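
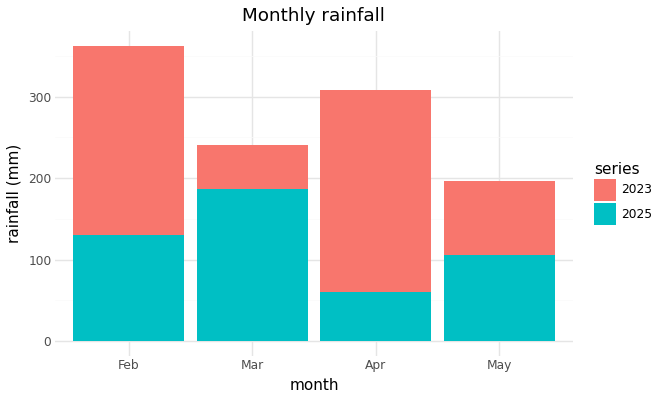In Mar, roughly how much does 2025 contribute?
2025 top ≈ 200, bottom ≈ 0; segment ≈ 200.

≈ 200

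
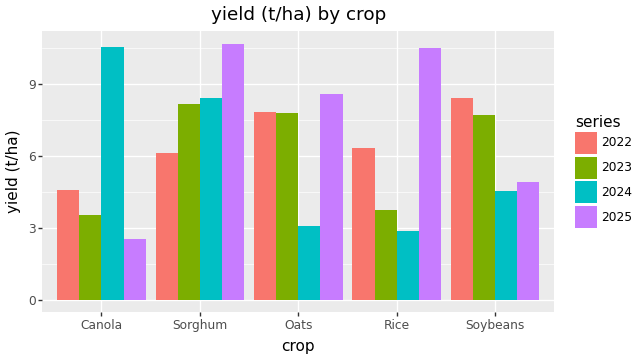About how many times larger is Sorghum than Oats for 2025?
Sorghum ≈ 11, Oats ≈ 9; 11/9 ≈ 1.22.

≈ 1.22×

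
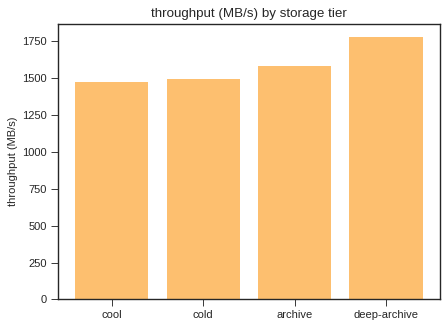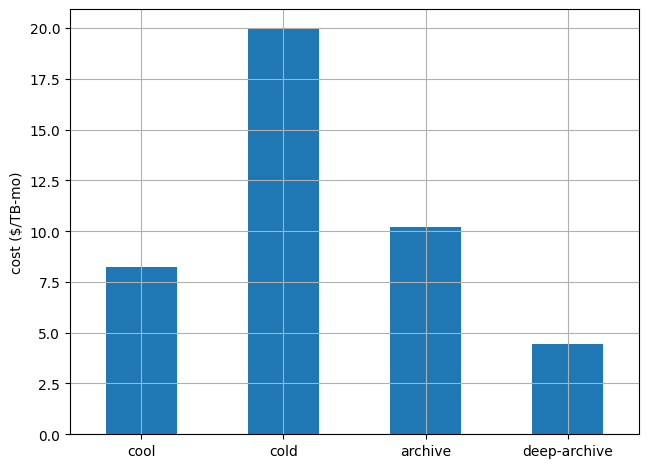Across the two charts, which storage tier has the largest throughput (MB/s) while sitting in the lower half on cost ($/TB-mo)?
Chart 2 median cost ($/TB-mo) ≈ 10; below-median storage tiers: cool, deep-archive. Among those, deep-archive has the highest throughput (MB/s) (≈ 1800).

deep-archive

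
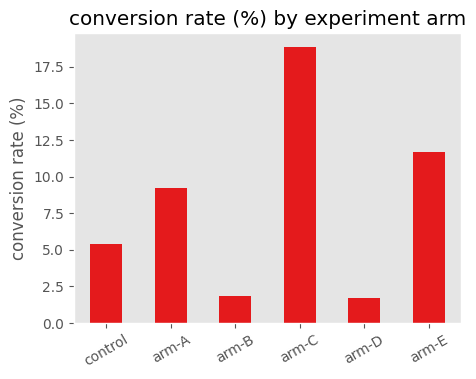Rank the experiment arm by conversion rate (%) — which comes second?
arm-E

Top 3: arm-C ≈ 18, arm-E ≈ 12, arm-A ≈ 10.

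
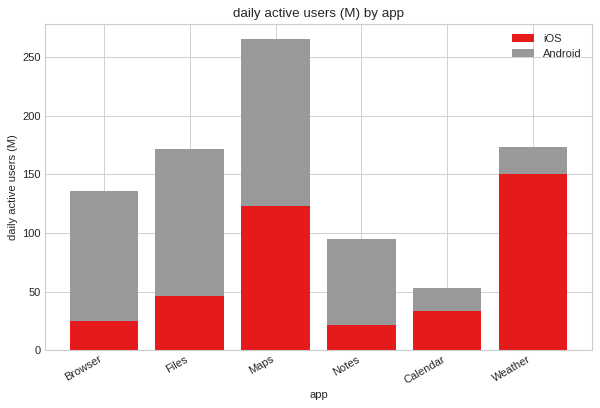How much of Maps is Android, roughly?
Android top ≈ 275, bottom ≈ 125; segment ≈ 150.

≈ 150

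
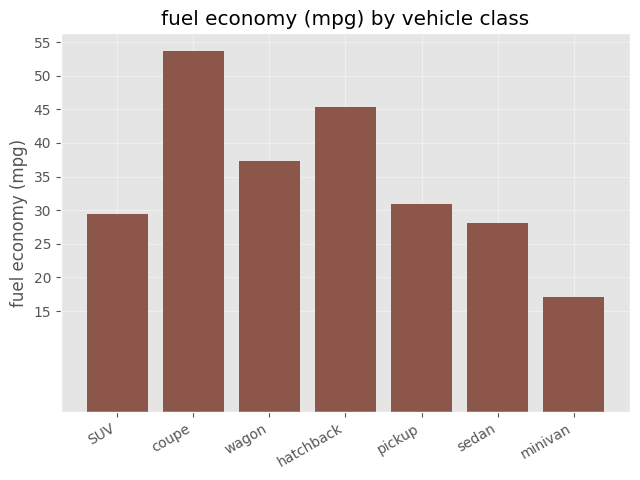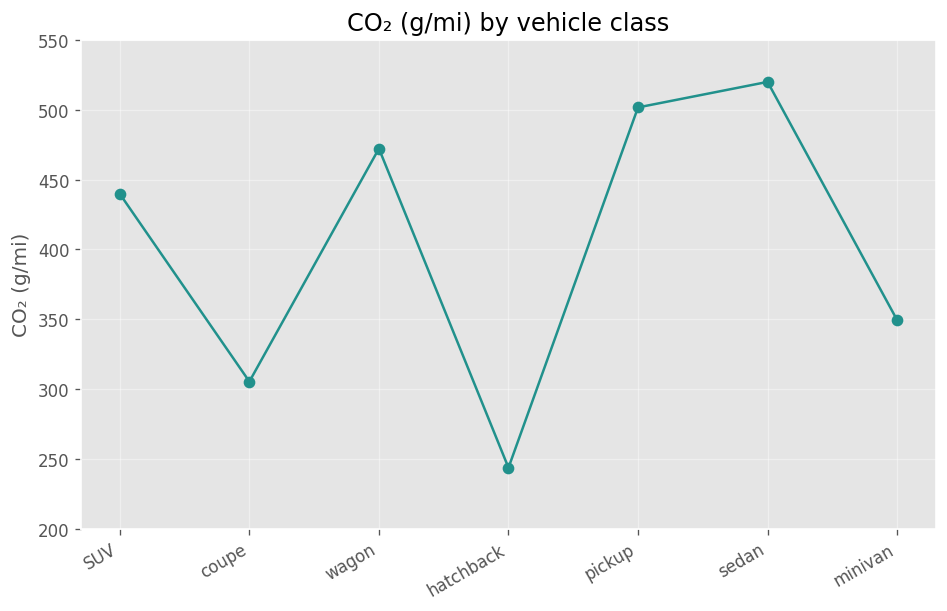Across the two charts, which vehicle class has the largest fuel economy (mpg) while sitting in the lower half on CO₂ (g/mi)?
Chart 2 median CO₂ (g/mi) ≈ 450; below-median vehicle classes: coupe, hatchback, minivan. Among those, coupe has the highest fuel economy (mpg) (≈ 55).

coupe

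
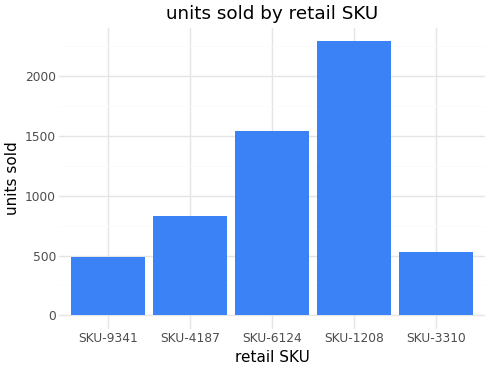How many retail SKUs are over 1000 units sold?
Above 1000: SKU-6124, SKU-1208.

2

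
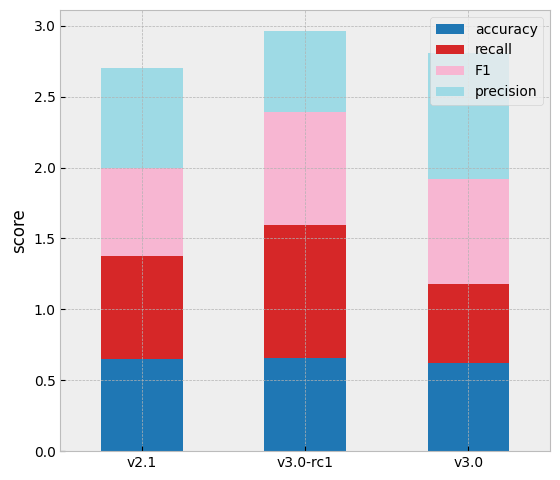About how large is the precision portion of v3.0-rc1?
≈ 0.5

precision top ≈ 3.0, bottom ≈ 2.5; segment ≈ 0.5.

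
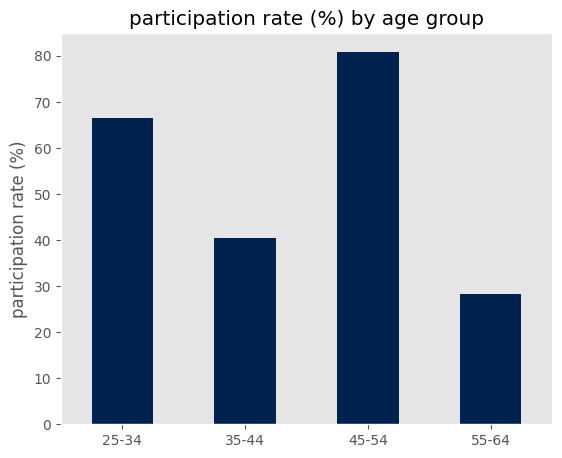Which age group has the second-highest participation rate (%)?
25-34

Top 3: 45-54 ≈ 80, 25-34 ≈ 70, 35-44 ≈ 40.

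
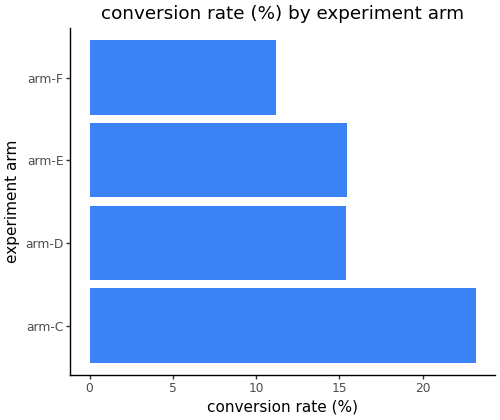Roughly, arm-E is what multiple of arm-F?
arm-E ≈ 16, arm-F ≈ 12; 16/12 ≈ 1.33.

≈ 1.33×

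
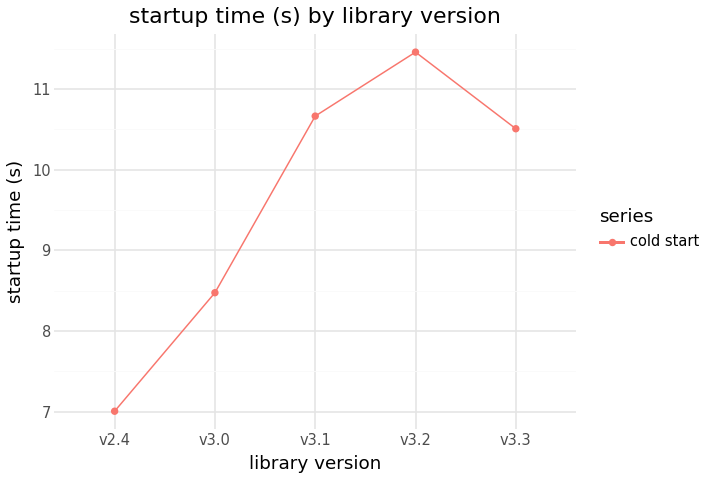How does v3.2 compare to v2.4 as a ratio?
≈ 1.64×

v3.2 ≈ 11.5, v2.4 ≈ 7.0; 11.5/7.0 ≈ 1.64.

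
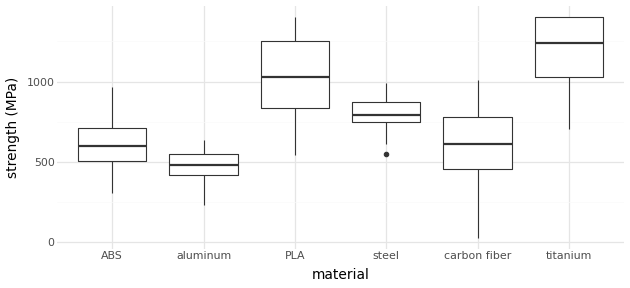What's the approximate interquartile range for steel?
Q3 ≈ 900, Q1 ≈ 800; IQR ≈ 100.

≈ 100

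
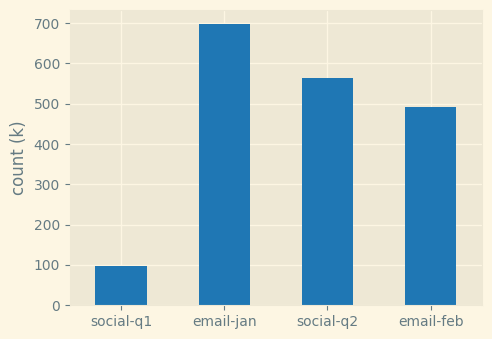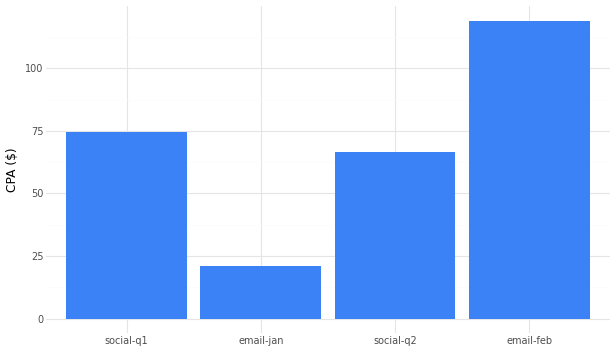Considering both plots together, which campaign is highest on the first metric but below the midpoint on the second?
email-jan

Chart 2 median CPA ($) ≈ 80; below-median campaigns: email-jan, social-q2. Among those, email-jan has the highest count (k) (≈ 700).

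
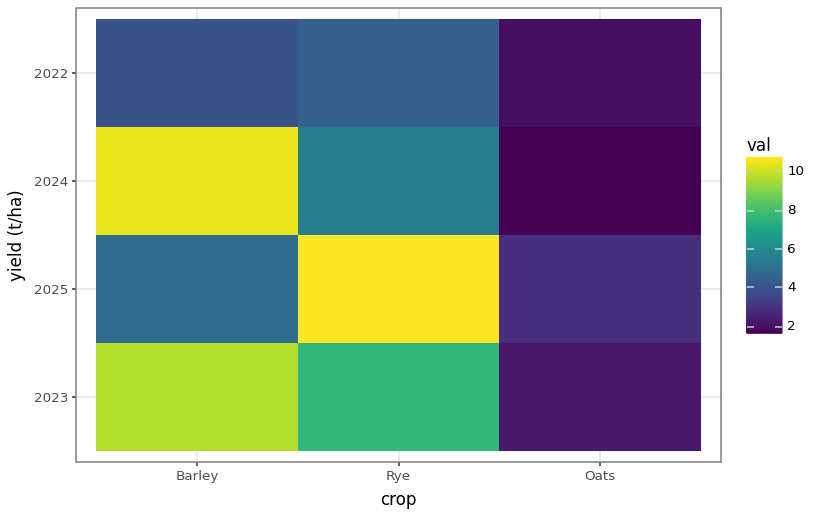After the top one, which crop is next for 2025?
Top 3 for 2025: Rye ≈ 11, Barley ≈ 5, Oats ≈ 3.

Barley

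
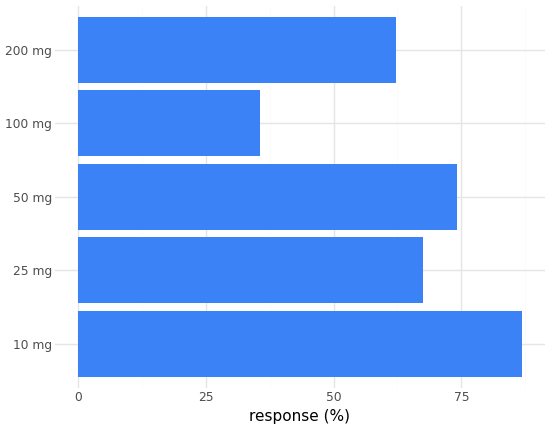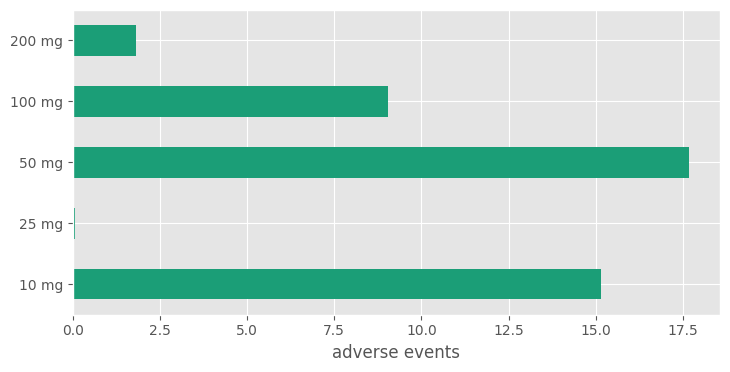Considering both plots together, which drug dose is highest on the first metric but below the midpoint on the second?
25 mg

Chart 2 median adverse events ≈ 10; below-median drug doses: 25 mg, 200 mg. Among those, 25 mg has the highest response (%) (≈ 70).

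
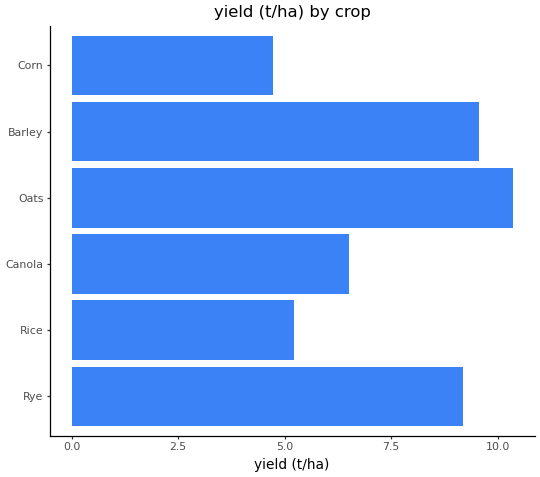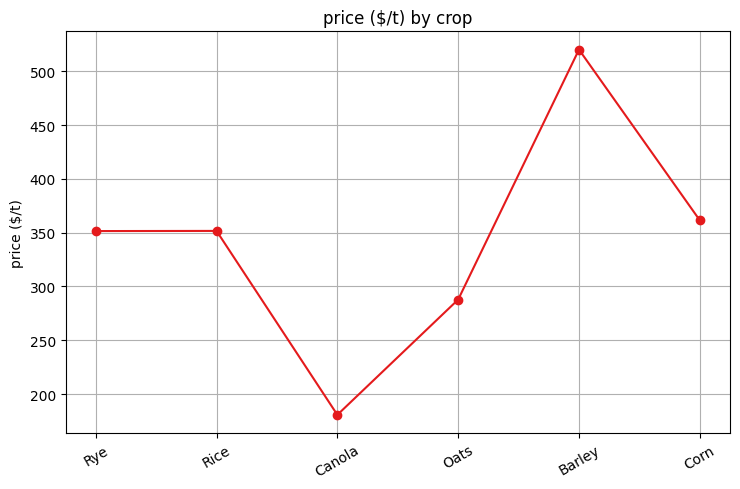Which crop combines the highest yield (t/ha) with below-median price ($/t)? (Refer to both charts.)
Chart 2 median price ($/t) ≈ 350; below-median crops: Rye, Canola, Oats. Among those, Oats has the highest yield (t/ha) (≈ 10).

Oats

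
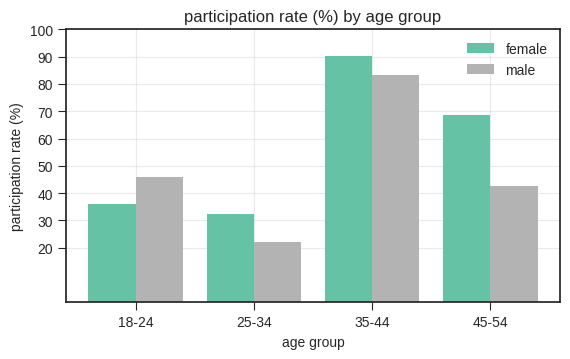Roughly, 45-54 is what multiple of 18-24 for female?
45-54 ≈ 70, 18-24 ≈ 40; 70/40 ≈ 1.75.

≈ 1.75×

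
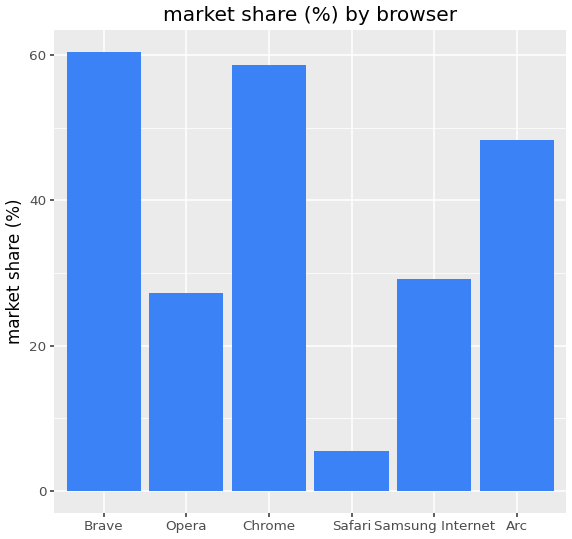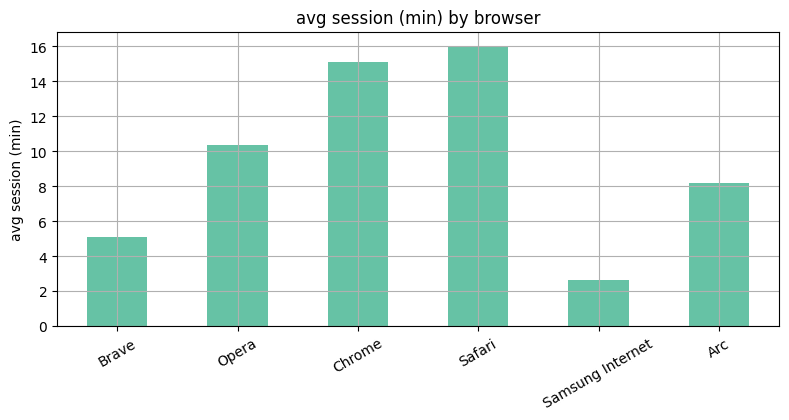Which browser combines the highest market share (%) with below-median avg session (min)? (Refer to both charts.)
Brave

Chart 2 median avg session (min) ≈ 10; below-median browsers: Brave, Samsung Internet, Arc. Among those, Brave has the highest market share (%) (≈ 60).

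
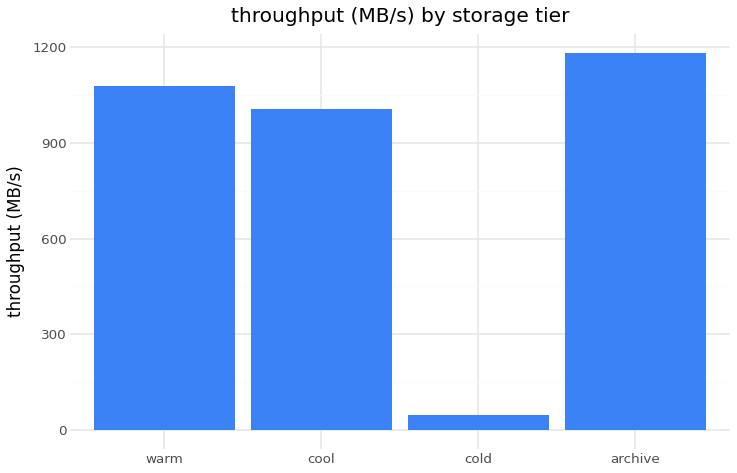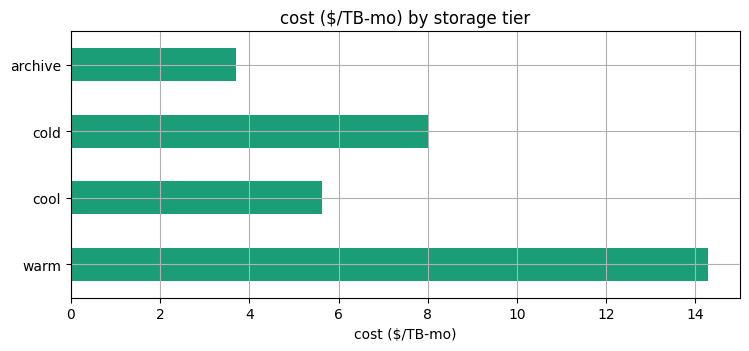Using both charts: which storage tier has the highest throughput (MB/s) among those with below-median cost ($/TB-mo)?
archive

Chart 2 median cost ($/TB-mo) ≈ 6; below-median storage tiers: cool, archive. Among those, archive has the highest throughput (MB/s) (≈ 1200).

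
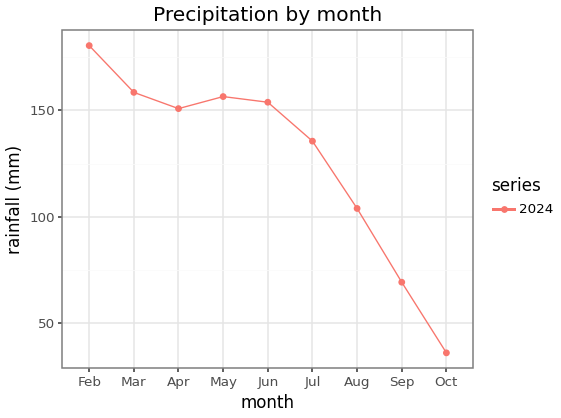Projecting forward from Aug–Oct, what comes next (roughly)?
Last three: 100, 60, 40 → slope ≈ -30/step → next ≈ 10.

≈ 10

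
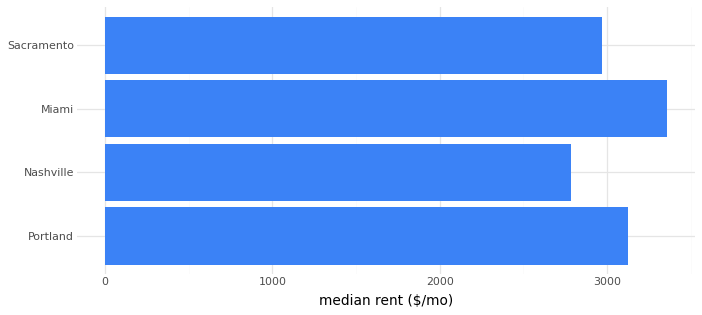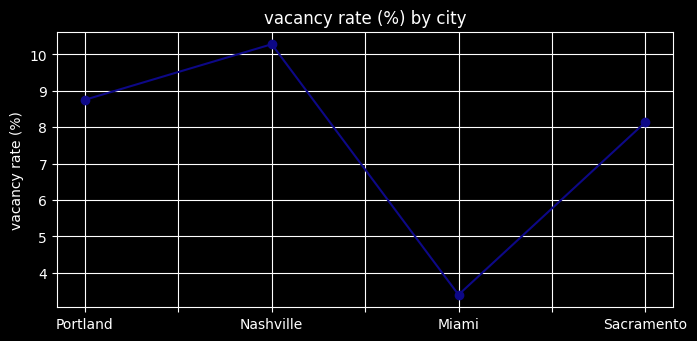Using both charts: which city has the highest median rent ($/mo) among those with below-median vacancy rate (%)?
Miami

Chart 2 median vacancy rate (%) ≈ 8; below-median cities: Miami, Sacramento. Among those, Miami has the highest median rent ($/mo) (≈ 3500).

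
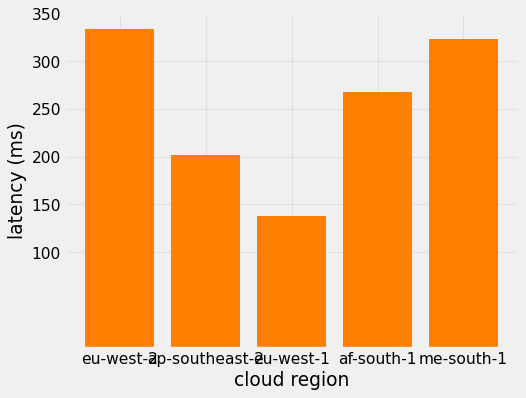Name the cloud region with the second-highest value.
Top 3: eu-west-2 ≈ 350, me-south-1 ≈ 300, af-south-1 ≈ 250.

me-south-1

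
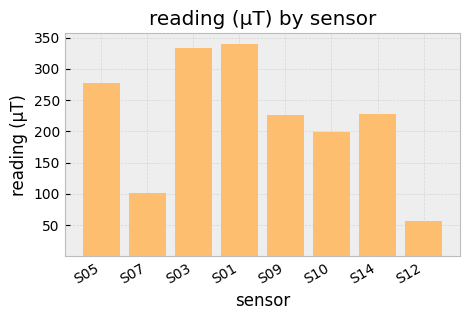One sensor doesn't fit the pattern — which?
S12

S12 ≈ 50; the rest sit between ≈ 100 and ≈ 350.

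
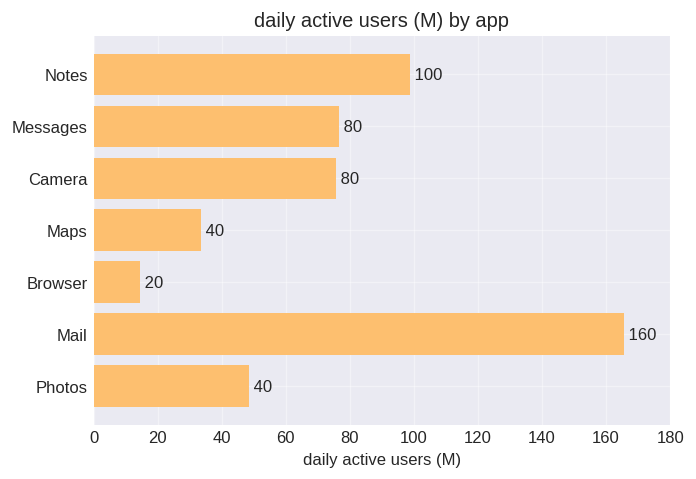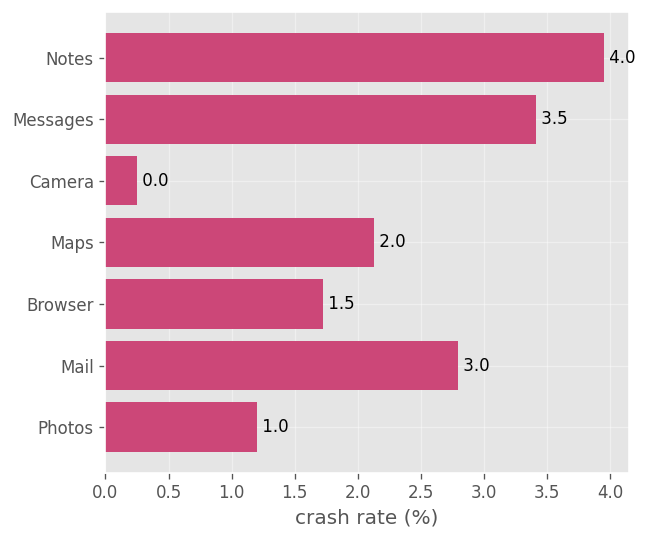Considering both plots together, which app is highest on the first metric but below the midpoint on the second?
Chart 2 median crash rate (%) ≈ 2; below-median apps: Camera, Browser, Photos. Among those, Camera has the highest daily active users (M) (≈ 80).

Camera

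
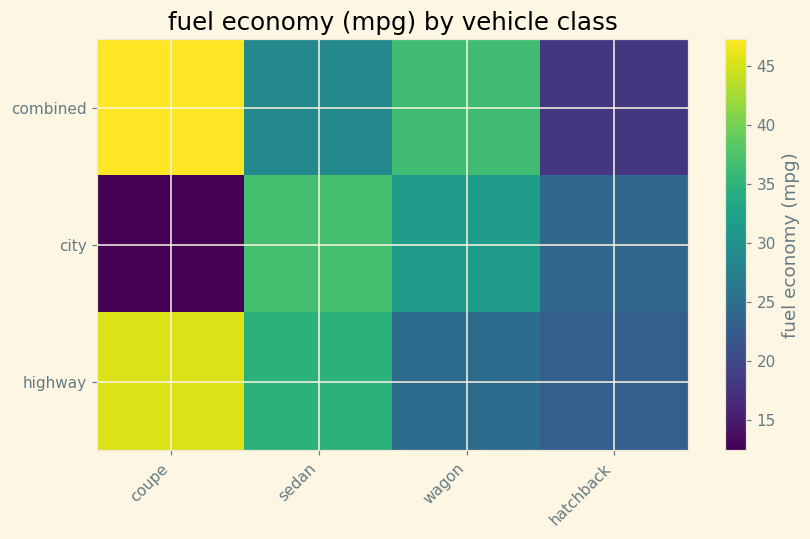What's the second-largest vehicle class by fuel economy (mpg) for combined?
Top 3 for combined: coupe ≈ 45, wagon ≈ 35, sedan ≈ 30.

wagon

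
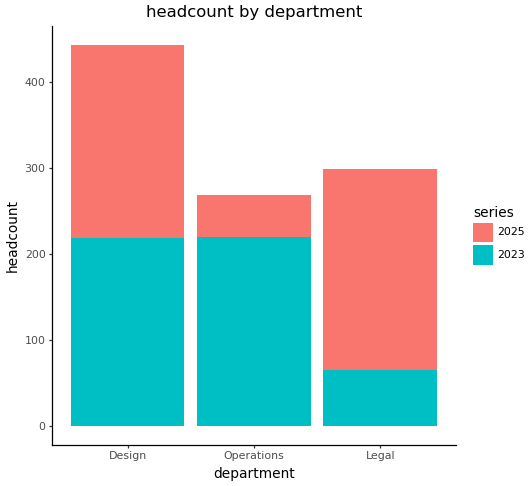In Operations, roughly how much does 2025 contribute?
≈ 50

2025 top ≈ 250, bottom ≈ 200; segment ≈ 50.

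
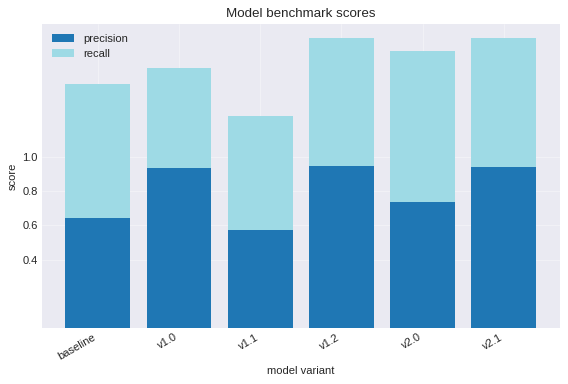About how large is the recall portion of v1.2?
recall top ≈ 1.6, bottom ≈ 1.0; segment ≈ 0.6.

≈ 0.6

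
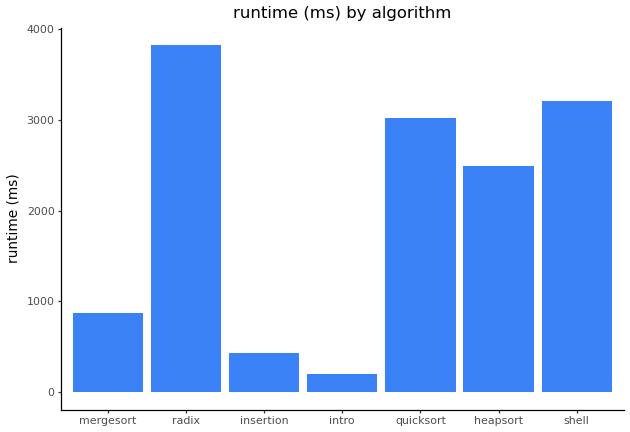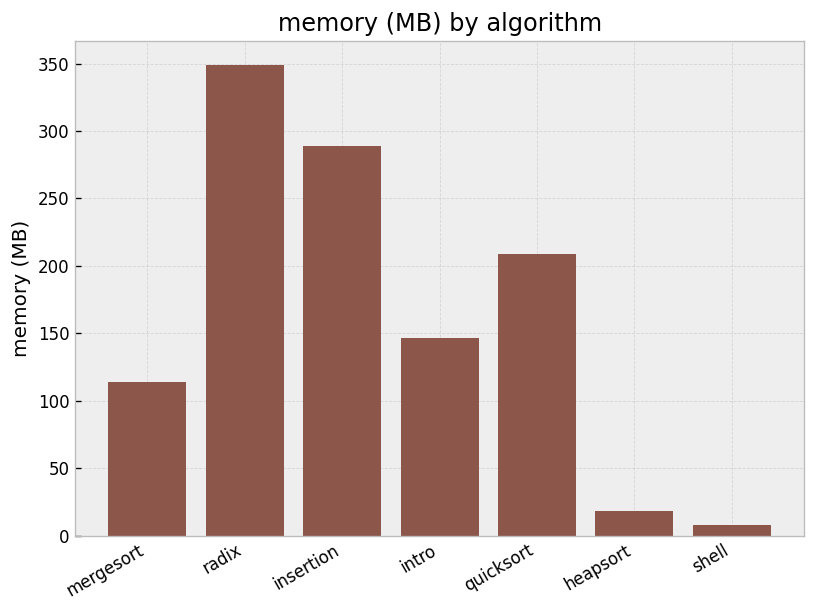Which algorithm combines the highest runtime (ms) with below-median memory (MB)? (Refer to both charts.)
shell

Chart 2 median memory (MB) ≈ 150; below-median algorithms: mergesort, heapsort, shell. Among those, shell has the highest runtime (ms) (≈ 3000).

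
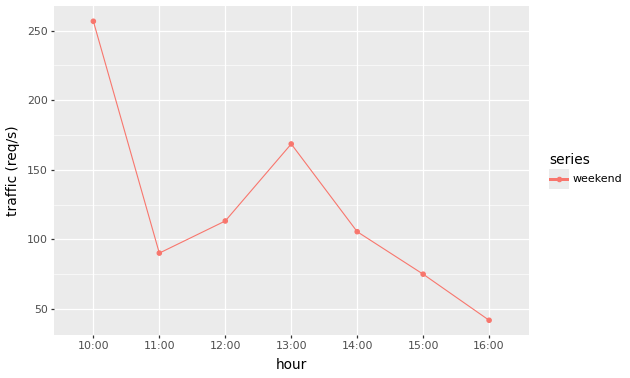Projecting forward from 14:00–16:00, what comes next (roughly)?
Last three: 100, 80, 40 → slope ≈ -30/step → next ≈ 10.

≈ 10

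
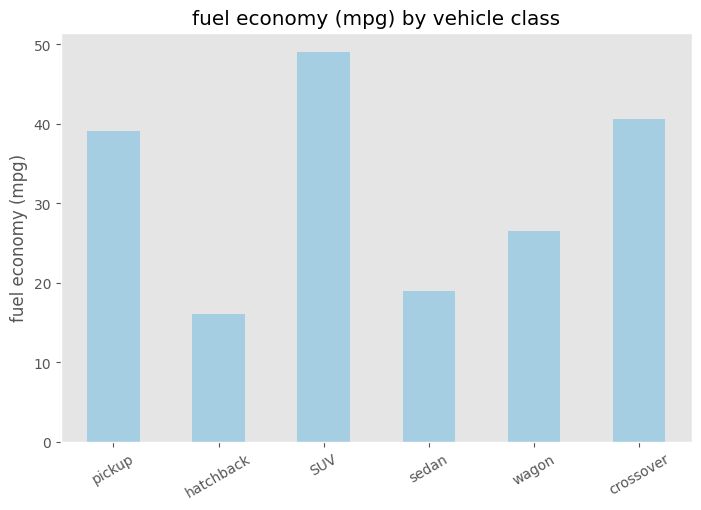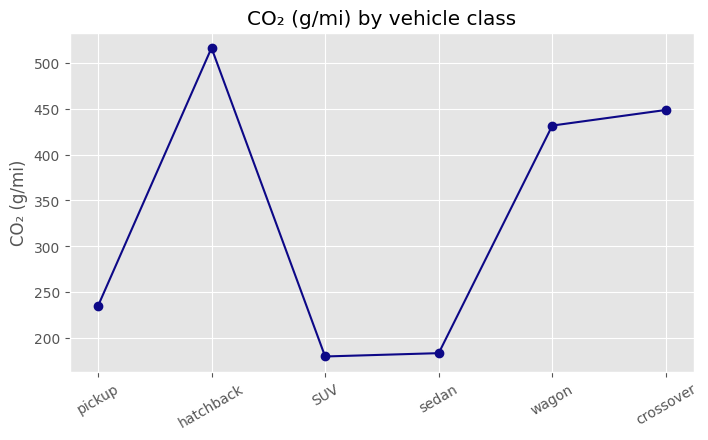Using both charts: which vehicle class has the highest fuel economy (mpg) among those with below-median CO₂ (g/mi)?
SUV

Chart 2 median CO₂ (g/mi) ≈ 350; below-median vehicle classes: pickup, SUV, sedan. Among those, SUV has the highest fuel economy (mpg) (≈ 50).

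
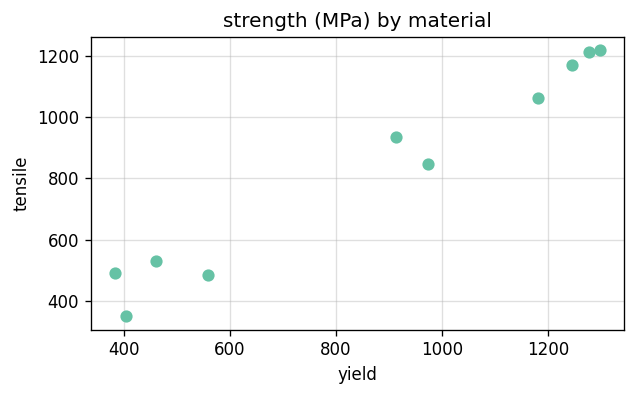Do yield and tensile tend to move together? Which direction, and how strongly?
Points are positively correlated; strong (|r| ≈ 1.0).

positive, strong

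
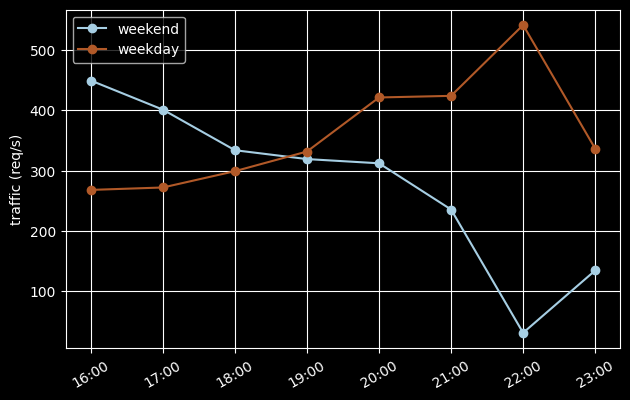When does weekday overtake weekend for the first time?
19:00

18:00: weekday ≈ 300 vs weekend ≈ 350 (not yet); 19:00: weekday ≈ 350 vs weekend ≈ 300 (first crossover).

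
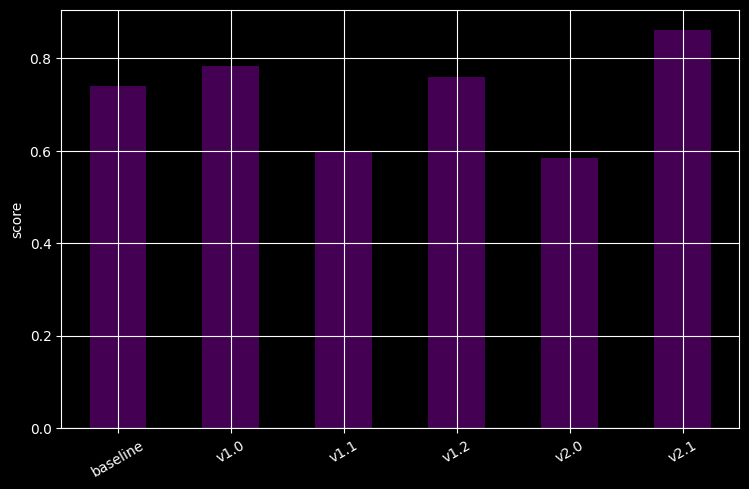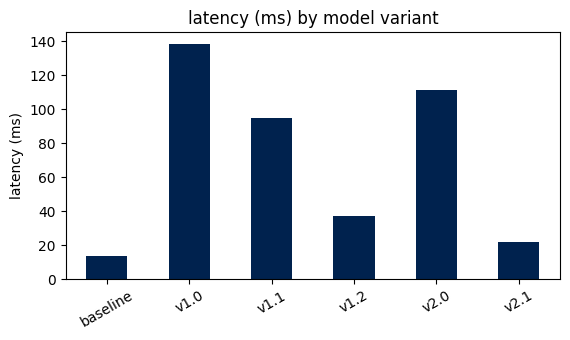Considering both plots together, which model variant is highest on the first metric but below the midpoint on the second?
Chart 2 median latency (ms) ≈ 60; below-median model variants: baseline, v1.2, v2.1. Among those, v2.1 has the highest score (≈ 0.9).

v2.1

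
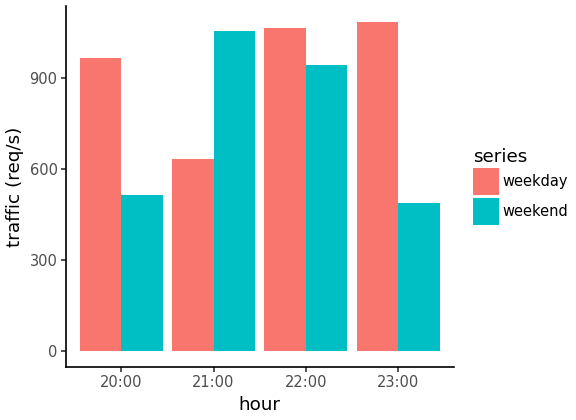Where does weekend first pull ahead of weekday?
20:00: weekend ≈ 500 vs weekday ≈ 1000 (not yet); 21:00: weekend ≈ 1100 vs weekday ≈ 600 (first crossover).

21:00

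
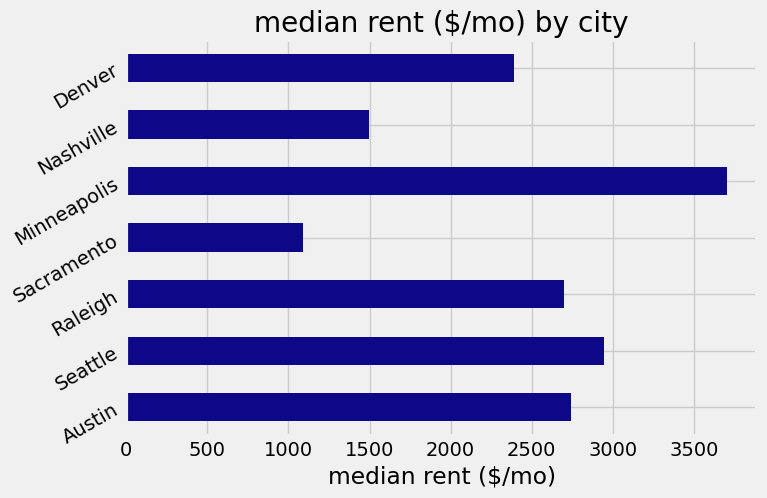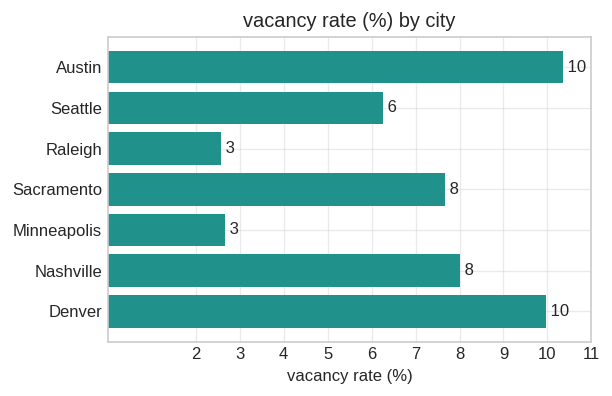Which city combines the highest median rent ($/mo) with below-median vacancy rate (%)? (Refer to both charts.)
Chart 2 median vacancy rate (%) ≈ 8; below-median cities: Seattle, Raleigh, Minneapolis. Among those, Minneapolis has the highest median rent ($/mo) (≈ 3500).

Minneapolis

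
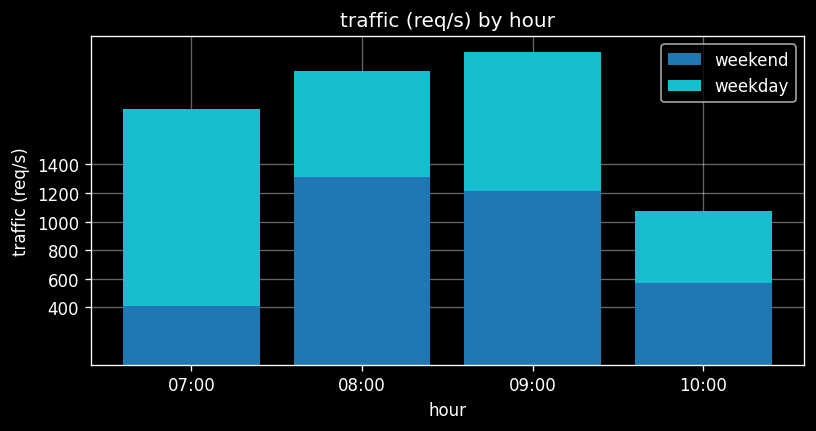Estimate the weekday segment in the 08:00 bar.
≈ 600

weekday top ≈ 2000, bottom ≈ 1400; segment ≈ 600.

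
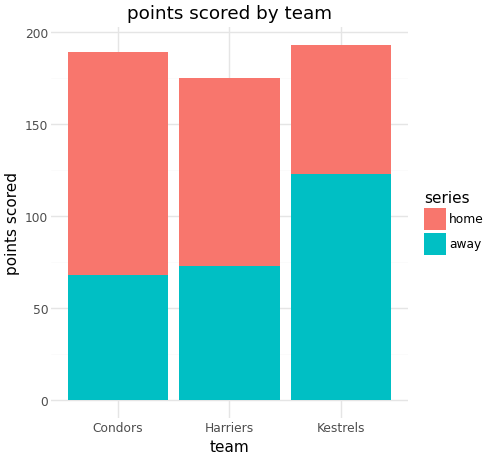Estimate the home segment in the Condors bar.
≈ 120

home top ≈ 180, bottom ≈ 60; segment ≈ 120.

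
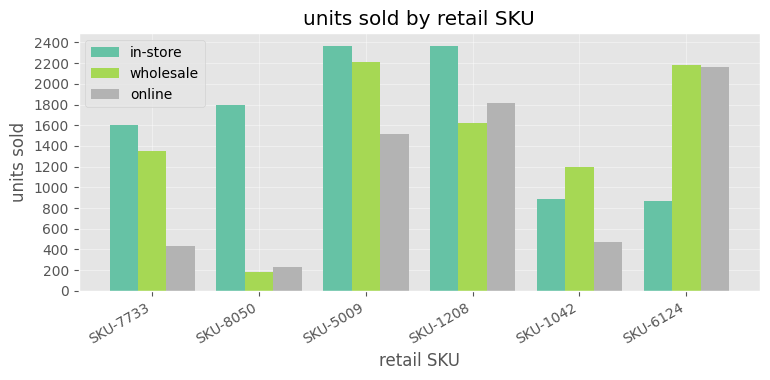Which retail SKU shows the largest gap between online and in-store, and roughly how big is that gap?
SKU-8050: online ≈ 200, in-store ≈ 1800 → gap ≈ 1600. Next-largest (SKU-6124) is only ≈ 1400.

SKU-8050, ≈ 1600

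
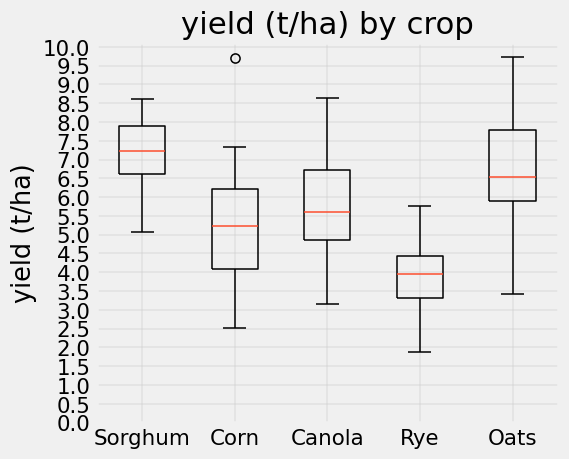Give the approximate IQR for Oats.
≈ 2.0

Q3 ≈ 8.0, Q1 ≈ 6.0; IQR ≈ 2.0.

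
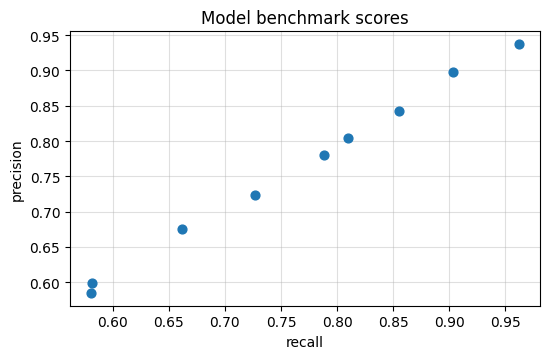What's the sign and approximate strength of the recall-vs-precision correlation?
positive, strong

Points are positively correlated; strong (|r| ≈ 1.0).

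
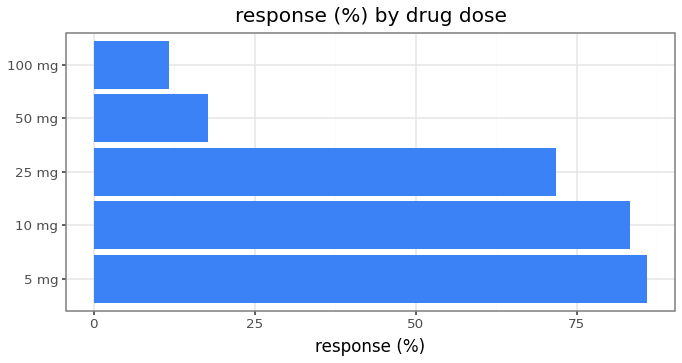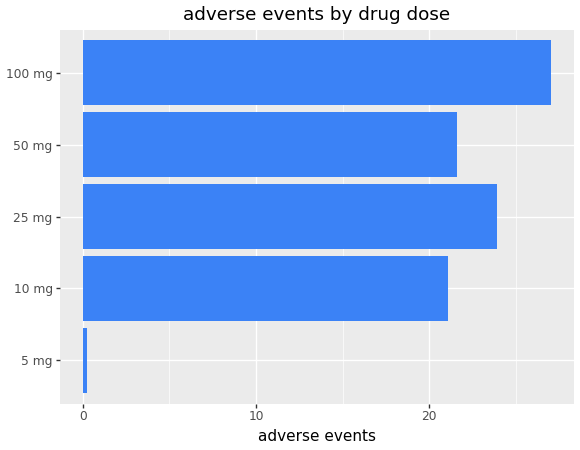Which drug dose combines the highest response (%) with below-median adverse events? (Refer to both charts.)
5 mg

Chart 2 median adverse events ≈ 20; below-median drug doses: 5 mg, 10 mg. Among those, 5 mg has the highest response (%) (≈ 90).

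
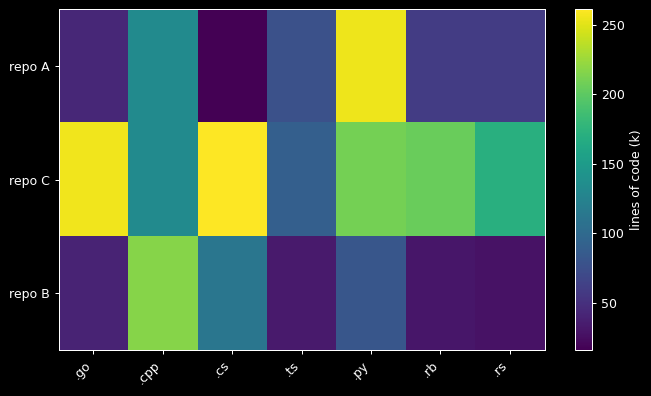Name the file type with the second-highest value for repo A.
Top 3 for repo A: .py ≈ 250, .cpp ≈ 125, .ts ≈ 75.

.cpp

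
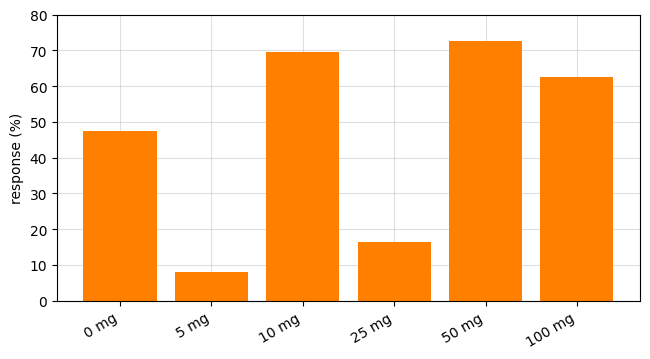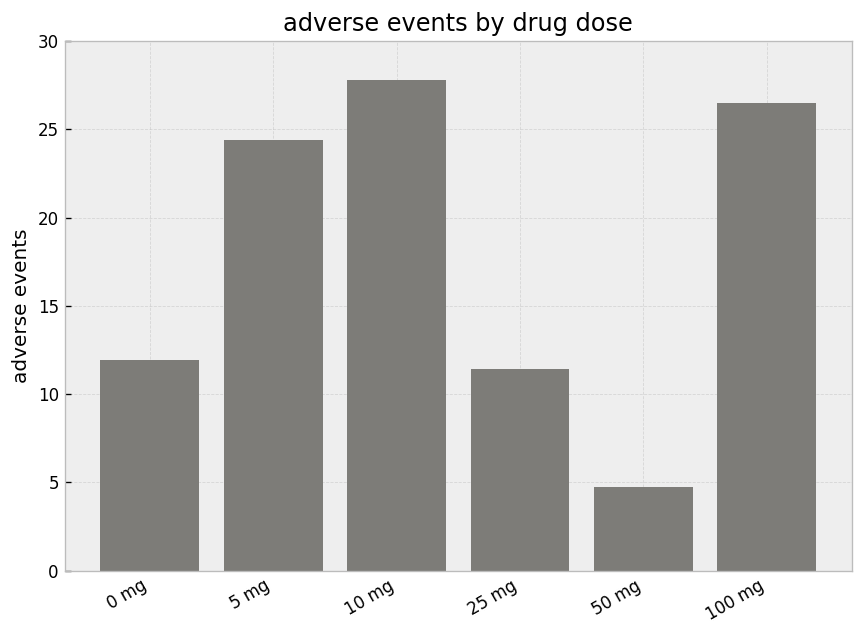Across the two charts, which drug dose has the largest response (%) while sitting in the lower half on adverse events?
50 mg

Chart 2 median adverse events ≈ 20; below-median drug doses: 0 mg, 25 mg, 50 mg. Among those, 50 mg has the highest response (%) (≈ 70).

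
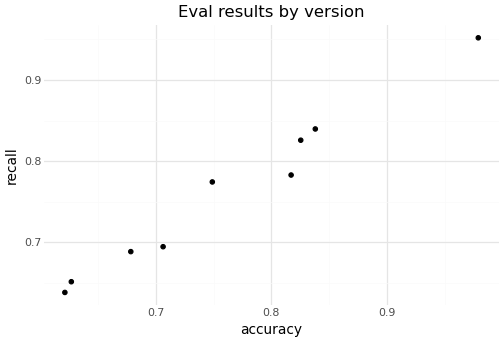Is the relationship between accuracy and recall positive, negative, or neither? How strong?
Points are positively correlated; strong (|r| ≈ 1.0).

positive, strong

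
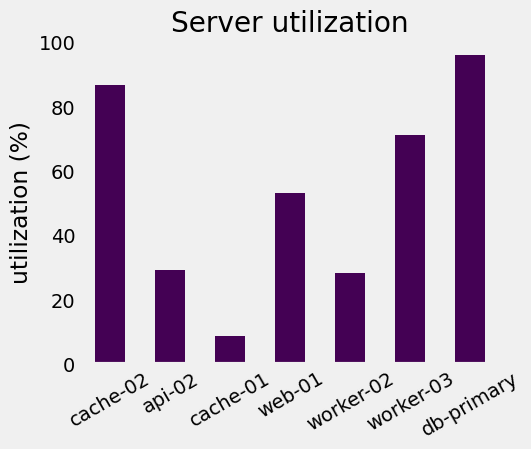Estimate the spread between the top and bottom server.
Max db-primary ≈ 100, min cache-01 ≈ 10; range ≈ 90.

≈ 90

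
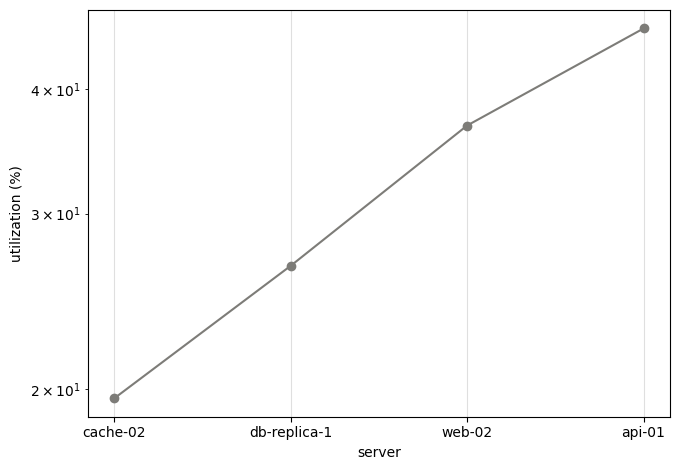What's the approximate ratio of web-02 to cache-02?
web-02 ≈ 35, cache-02 ≈ 20; 35/20 ≈ 1.75.

≈ 1.75×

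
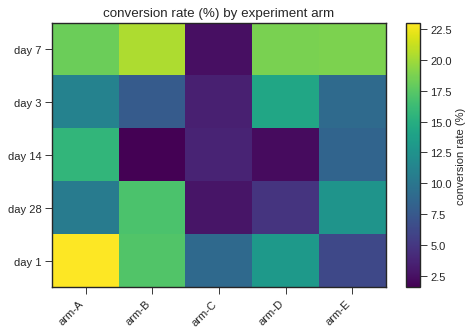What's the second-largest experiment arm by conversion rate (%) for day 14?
Top 3 for day 14: arm-A ≈ 16, arm-E ≈ 8, arm-C ≈ 4.

arm-E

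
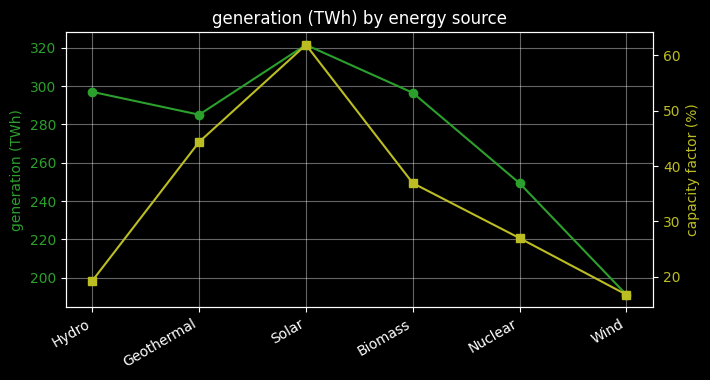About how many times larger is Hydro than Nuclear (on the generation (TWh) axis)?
≈ 1.25×

Hydro ≈ 300, Nuclear ≈ 240; 300/240 ≈ 1.25.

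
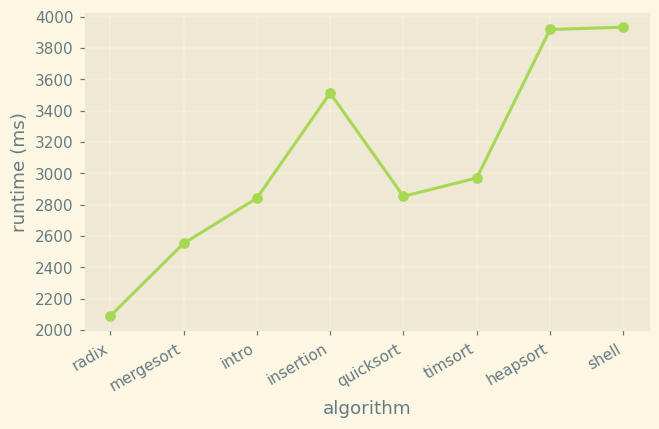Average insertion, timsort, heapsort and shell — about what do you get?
(3600 + 3000 + 4000 + 4000) / 4 ≈ 3650.

≈ 3650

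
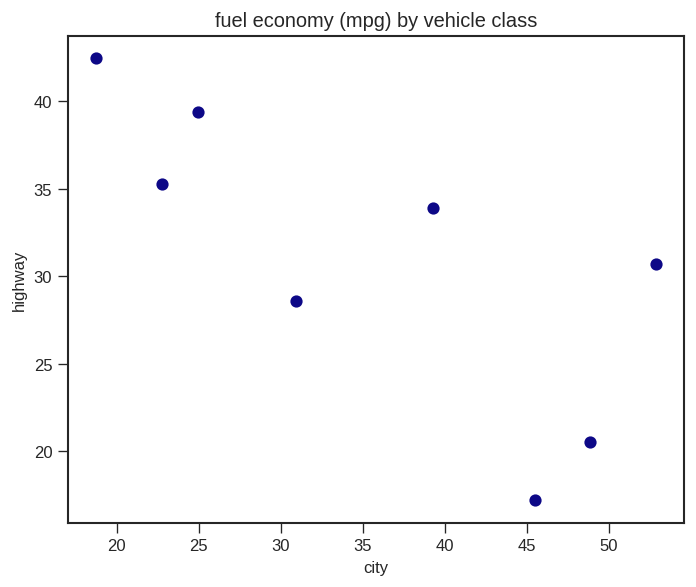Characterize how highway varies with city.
negative, strong

Points are negatively correlated; strong (|r| ≈ 0.8).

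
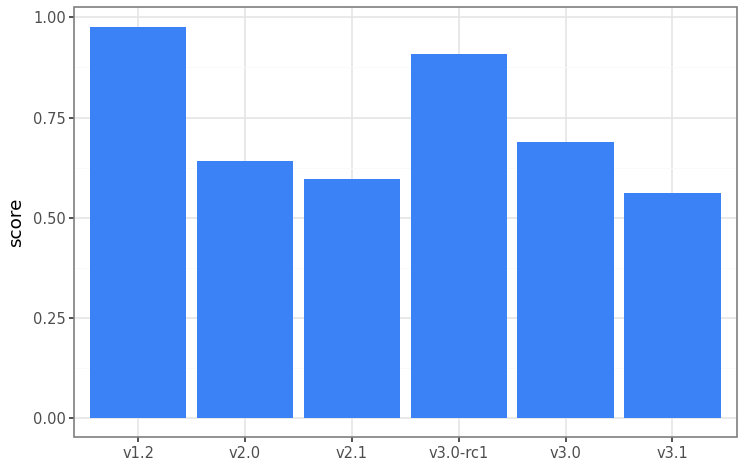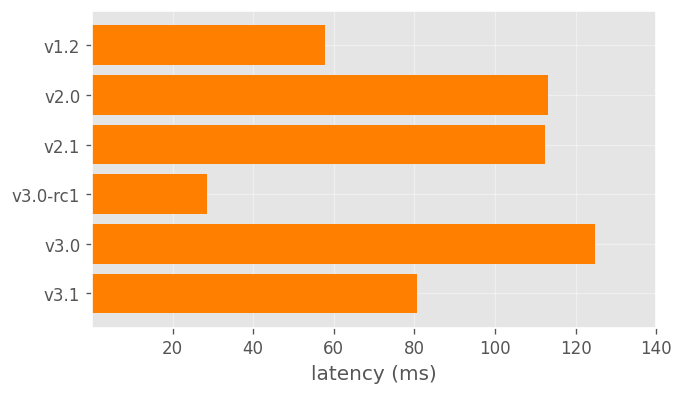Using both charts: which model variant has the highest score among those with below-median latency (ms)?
v1.2

Chart 2 median latency (ms) ≈ 100; below-median model variants: v1.2, v3.0-rc1, v3.1. Among those, v1.2 has the highest score (≈ 1).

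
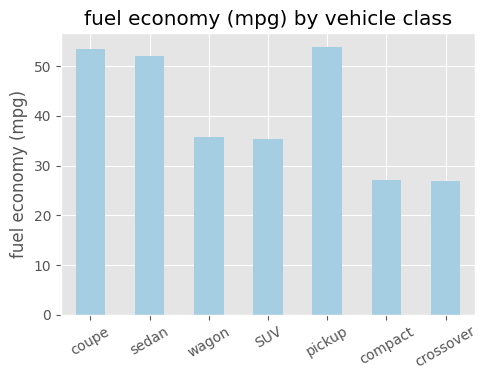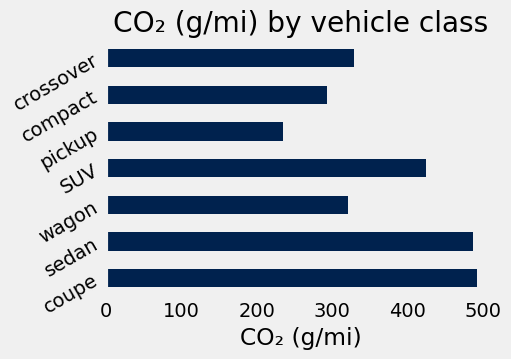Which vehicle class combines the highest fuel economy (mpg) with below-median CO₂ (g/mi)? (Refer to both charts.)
pickup

Chart 2 median CO₂ (g/mi) ≈ 350; below-median vehicle classes: wagon, pickup, compact. Among those, pickup has the highest fuel economy (mpg) (≈ 55).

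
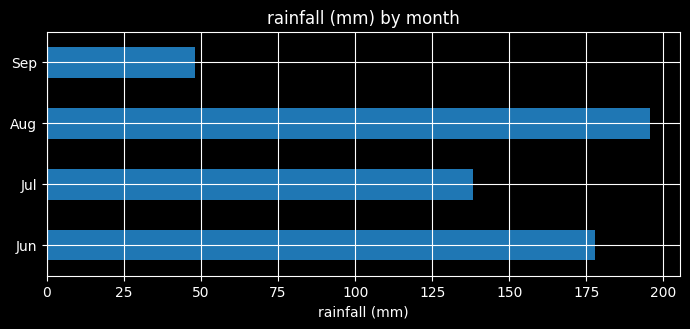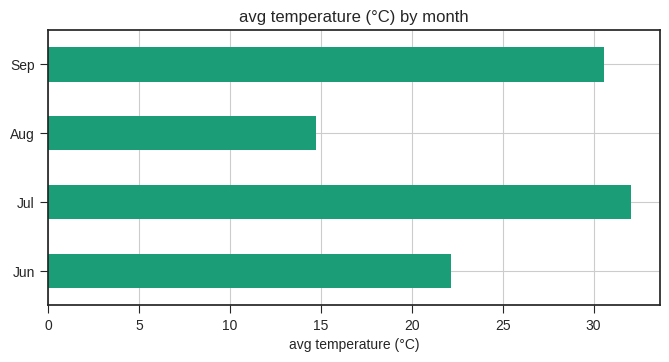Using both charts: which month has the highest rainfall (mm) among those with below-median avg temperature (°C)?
Aug

Chart 2 median avg temperature (°C) ≈ 25; below-median months: Jun, Aug. Among those, Aug has the highest rainfall (mm) (≈ 200).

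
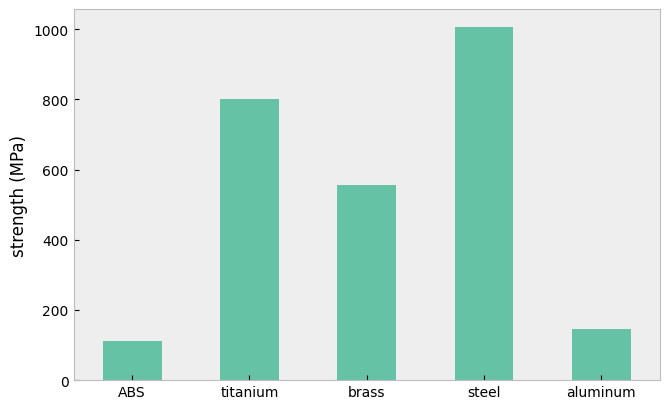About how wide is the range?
Max steel ≈ 1000, min ABS ≈ 100; range ≈ 900.

≈ 900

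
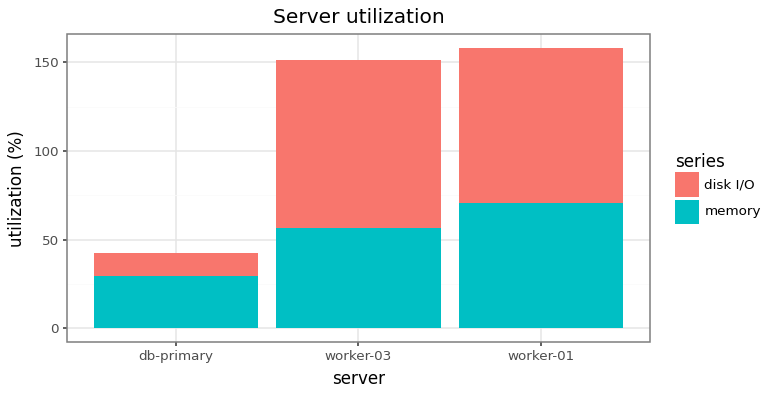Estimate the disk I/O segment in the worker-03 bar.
≈ 100

disk I/O top ≈ 160, bottom ≈ 60; segment ≈ 100.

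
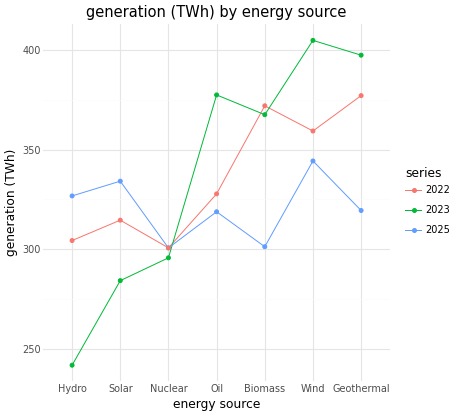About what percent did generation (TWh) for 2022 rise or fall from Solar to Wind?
Solar ≈ 320, Wind ≈ 360; (360 − 320) / 320 ≈ +12.5%.

≈ +12.5%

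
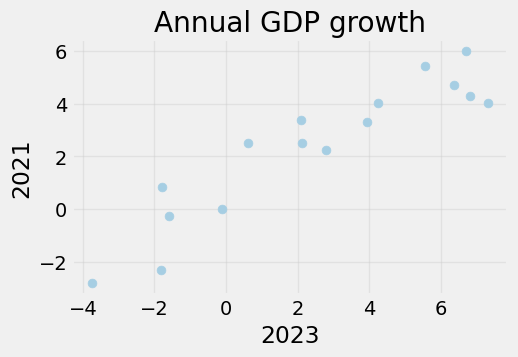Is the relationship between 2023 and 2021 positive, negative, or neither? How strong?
Points are positively correlated; strong (|r| ≈ 0.9).

positive, strong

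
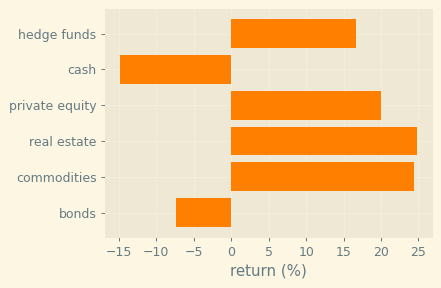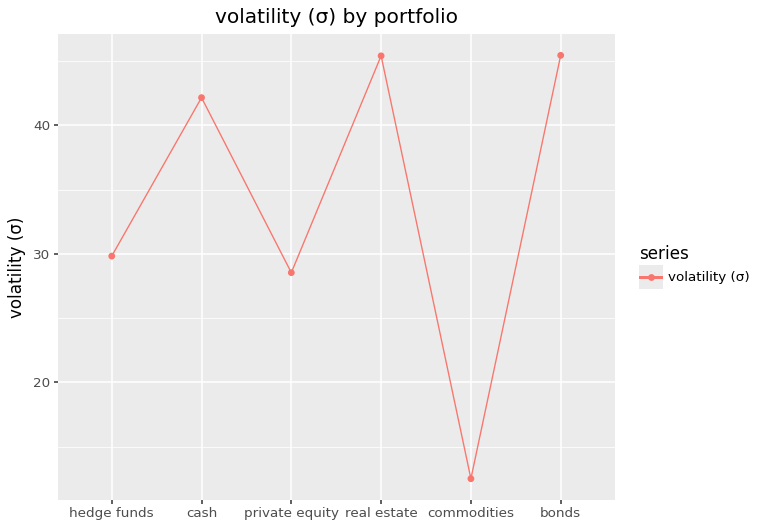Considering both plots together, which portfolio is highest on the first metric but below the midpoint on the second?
commodities

Chart 2 median volatility (σ) ≈ 35; below-median portfolios: hedge funds, private equity, commodities. Among those, commodities has the highest return (%) (≈ 25).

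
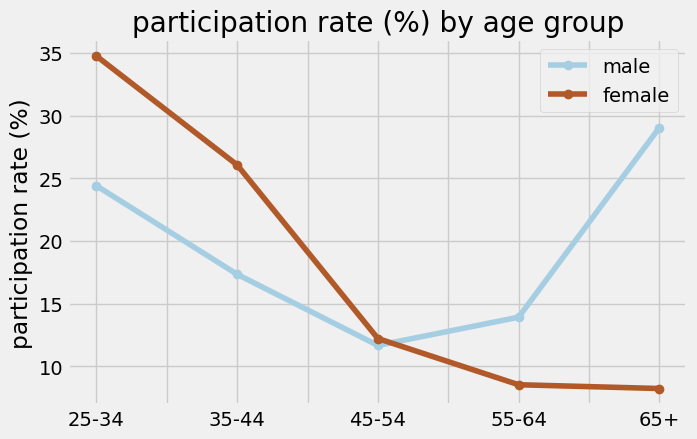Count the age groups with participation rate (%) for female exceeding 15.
Above 15: 25-34, 35-44.

2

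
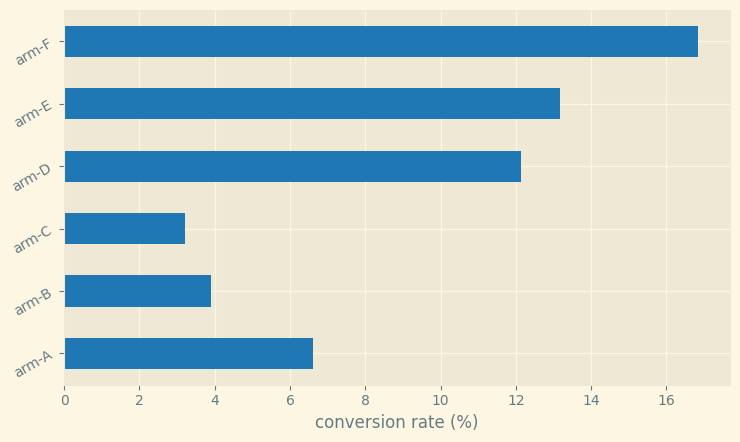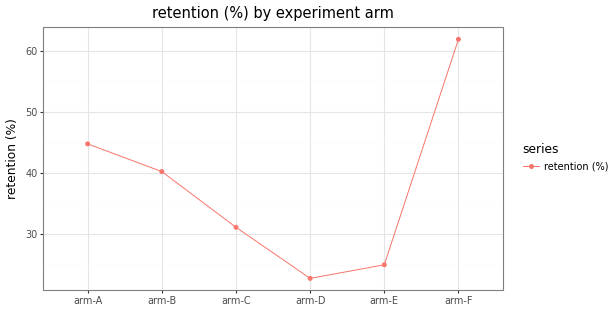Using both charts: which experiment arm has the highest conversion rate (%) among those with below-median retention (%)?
Chart 2 median retention (%) ≈ 40; below-median experiment arms: arm-C, arm-D, arm-E. Among those, arm-E has the highest conversion rate (%) (≈ 14).

arm-E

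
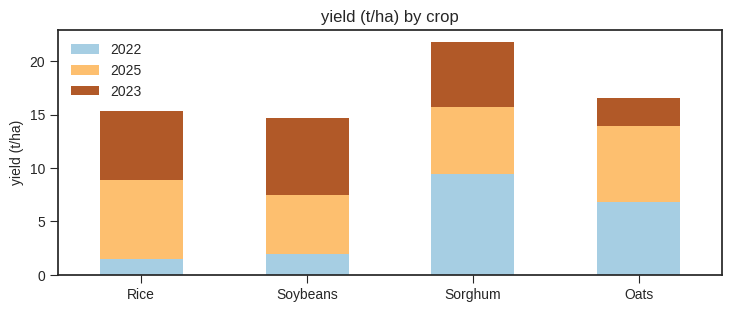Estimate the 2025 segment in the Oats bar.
2025 top ≈ 14, bottom ≈ 6; segment ≈ 8.

≈ 8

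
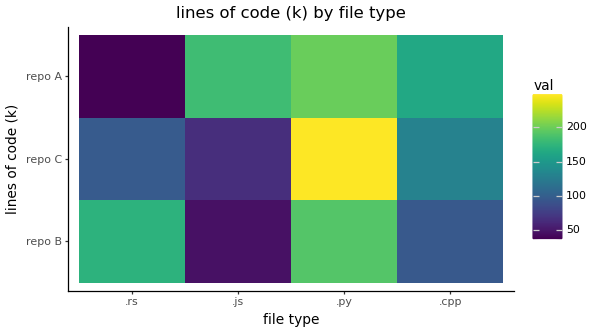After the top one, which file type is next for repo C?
Top 3 for repo C: .py ≈ 240, .cpp ≈ 140, .rs ≈ 100.

.cpp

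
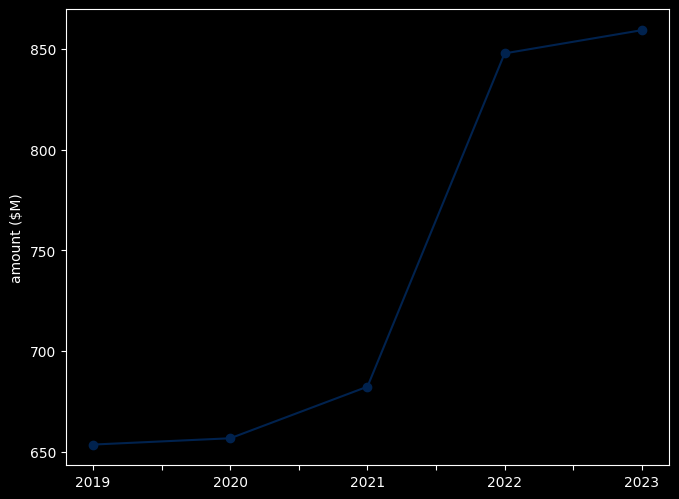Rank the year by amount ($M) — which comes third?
Top 4: 2023 ≈ 860, 2022 ≈ 840, 2021 ≈ 680, 2020 ≈ 660.

2021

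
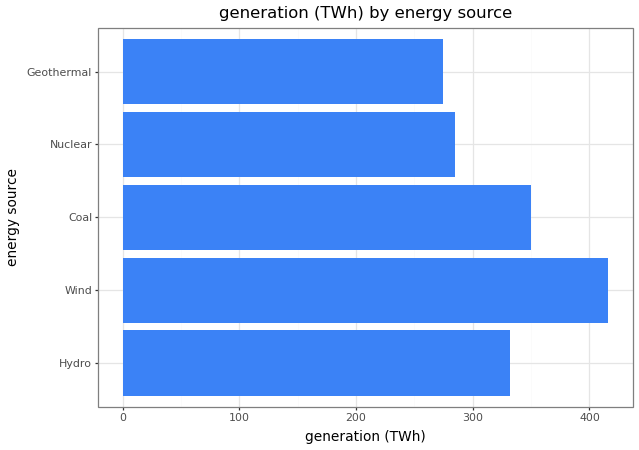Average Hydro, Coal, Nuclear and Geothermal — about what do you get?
≈ 312

(350 + 350 + 300 + 250) / 4 ≈ 312.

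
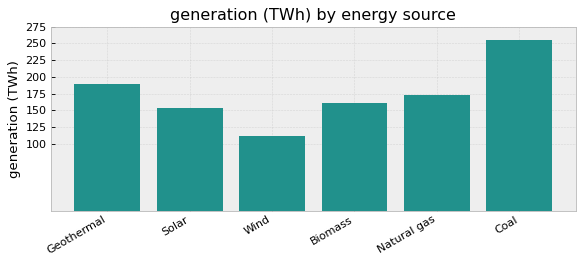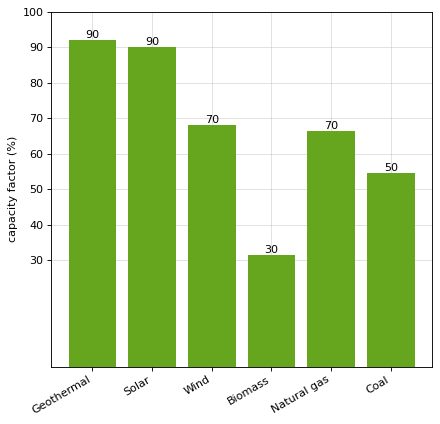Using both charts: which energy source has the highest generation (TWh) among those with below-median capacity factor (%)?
Chart 2 median capacity factor (%) ≈ 70; below-median energy sources: Biomass, Natural gas, Coal. Among those, Coal has the highest generation (TWh) (≈ 250).

Coal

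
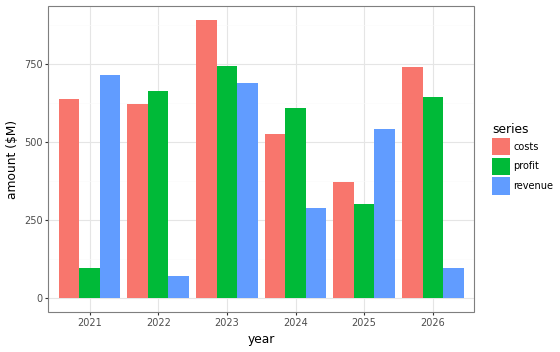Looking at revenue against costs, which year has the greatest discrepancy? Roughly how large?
2026, ≈ 600 $M

2026: revenue ≈ 100, costs ≈ 700 → gap ≈ 600. Next-largest (2022) is only ≈ 500.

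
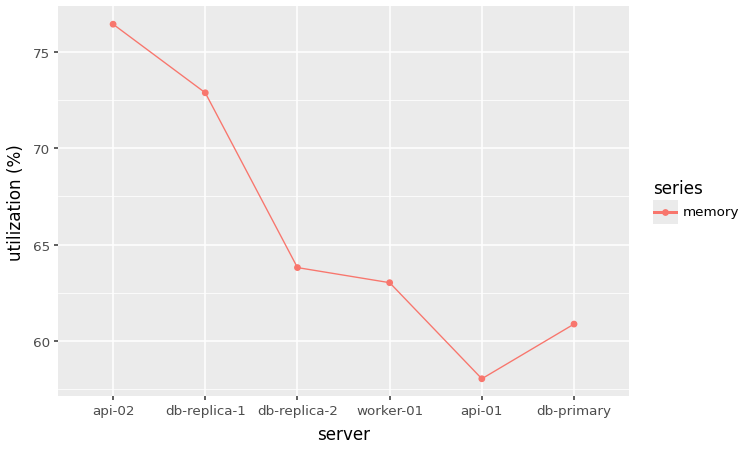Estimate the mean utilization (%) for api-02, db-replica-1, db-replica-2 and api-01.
(76 + 72 + 64 + 58) / 4 ≈ 68.

≈ 68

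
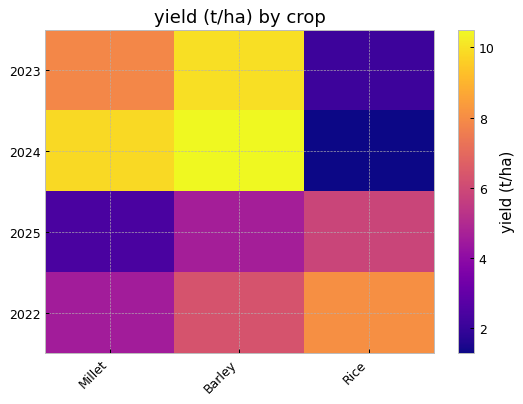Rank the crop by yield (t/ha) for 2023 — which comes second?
Millet

Top 3 for 2023: Barley ≈ 10, Millet ≈ 8, Rice ≈ 2.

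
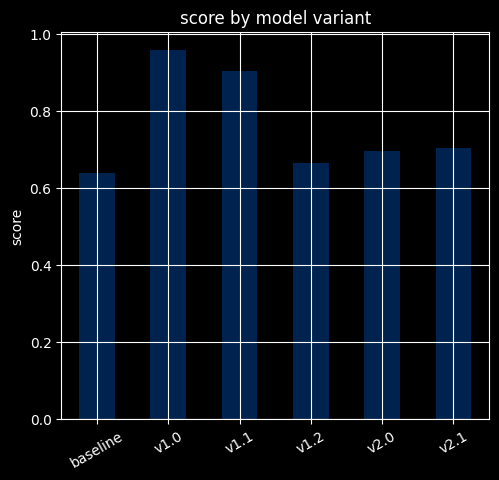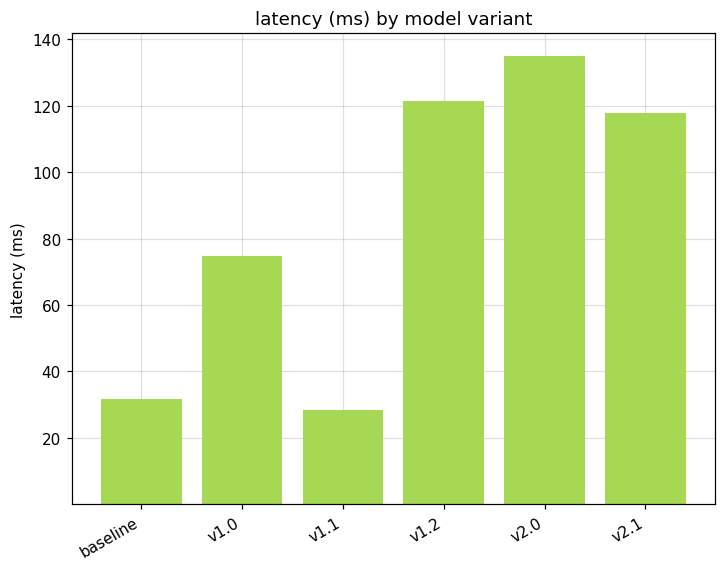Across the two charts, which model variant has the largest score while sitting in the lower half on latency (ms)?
Chart 2 median latency (ms) ≈ 100; below-median model variants: baseline, v1.0, v1.1. Among those, v1.0 has the highest score (≈ 1).

v1.0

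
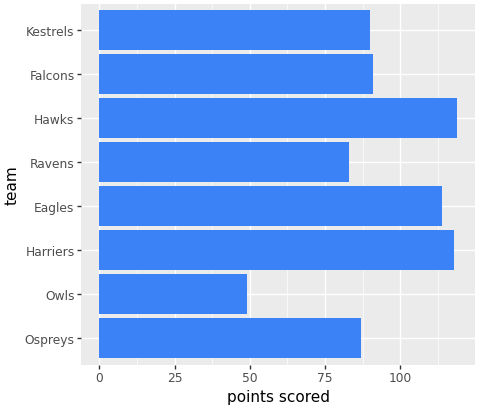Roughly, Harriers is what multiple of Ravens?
Harriers ≈ 120, Ravens ≈ 80; 120/80 ≈ 1.5.

≈ 1.5×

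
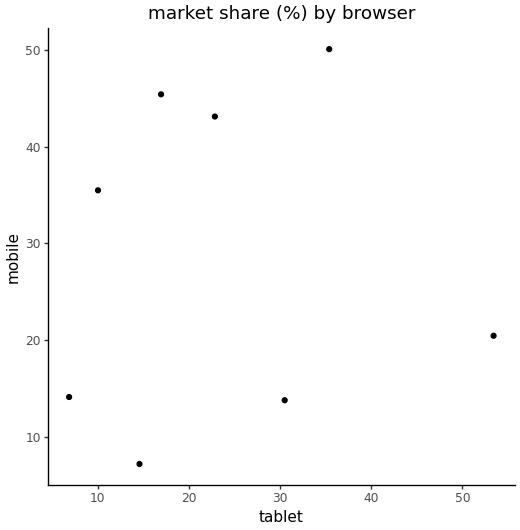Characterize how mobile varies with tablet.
no clear correlation

Points are roughly uncorrelated; weak (|r| ≈ 0.1).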